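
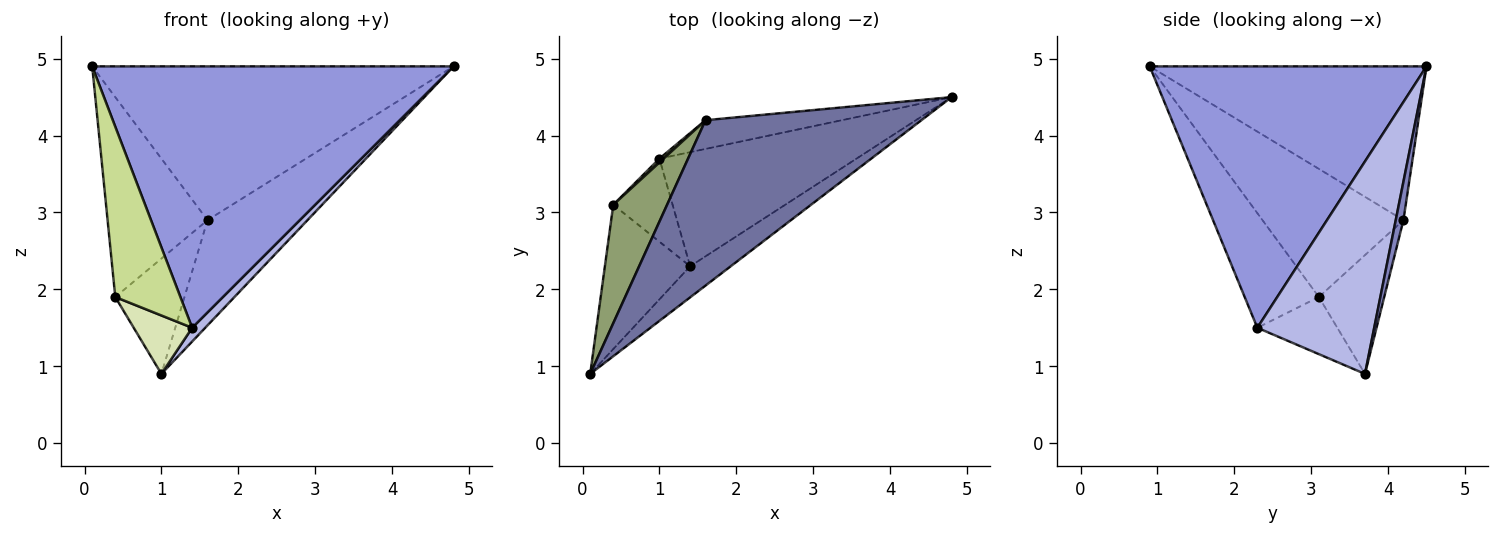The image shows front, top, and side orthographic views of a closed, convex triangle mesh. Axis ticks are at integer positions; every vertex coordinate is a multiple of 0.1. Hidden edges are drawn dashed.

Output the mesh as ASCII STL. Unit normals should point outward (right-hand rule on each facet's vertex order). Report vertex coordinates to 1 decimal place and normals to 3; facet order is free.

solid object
 facet normal -0.462 0.604 0.649
  outer loop
   vertex 1.6 4.2 2.9
   vertex 0.1 0.9 4.9
   vertex 4.8 4.5 4.9
  endloop
 endfacet
 facet normal 0.074 0.962 -0.263
  outer loop
   vertex 1.6 4.2 2.9
   vertex 4.8 4.5 4.9
   vertex 1.0 3.7 0.9
  endloop
 endfacet
 facet normal 0.605 -0.790 -0.094
  outer loop
   vertex 1.4 2.3 1.5
   vertex 4.8 4.5 4.9
   vertex 0.1 0.9 4.9
  endloop
 endfacet
 facet normal 0.731 -0.082 -0.678
  outer loop
   vertex 1.4 2.3 1.5
   vertex 1.0 3.7 0.9
   vertex 4.8 4.5 4.9
  endloop
 endfacet
 facet normal -0.772 0.547 0.324
  outer loop
   vertex 0.4 3.1 1.9
   vertex 0.1 0.9 4.9
   vertex 1.6 4.2 2.9
  endloop
 endfacet
 facet normal -0.686 0.727 0.024
  outer loop
   vertex 0.4 3.1 1.9
   vertex 1.6 4.2 2.9
   vertex 1.0 3.7 0.9
  endloop
 endfacet
 facet normal -0.656 -0.576 -0.488
  outer loop
   vertex 0.4 3.1 1.9
   vertex 1.4 2.3 1.5
   vertex 0.1 0.9 4.9
  endloop
 endfacet
 facet normal -0.619 -0.452 -0.642
  outer loop
   vertex 0.4 3.1 1.9
   vertex 1.0 3.7 0.9
   vertex 1.4 2.3 1.5
  endloop
 endfacet
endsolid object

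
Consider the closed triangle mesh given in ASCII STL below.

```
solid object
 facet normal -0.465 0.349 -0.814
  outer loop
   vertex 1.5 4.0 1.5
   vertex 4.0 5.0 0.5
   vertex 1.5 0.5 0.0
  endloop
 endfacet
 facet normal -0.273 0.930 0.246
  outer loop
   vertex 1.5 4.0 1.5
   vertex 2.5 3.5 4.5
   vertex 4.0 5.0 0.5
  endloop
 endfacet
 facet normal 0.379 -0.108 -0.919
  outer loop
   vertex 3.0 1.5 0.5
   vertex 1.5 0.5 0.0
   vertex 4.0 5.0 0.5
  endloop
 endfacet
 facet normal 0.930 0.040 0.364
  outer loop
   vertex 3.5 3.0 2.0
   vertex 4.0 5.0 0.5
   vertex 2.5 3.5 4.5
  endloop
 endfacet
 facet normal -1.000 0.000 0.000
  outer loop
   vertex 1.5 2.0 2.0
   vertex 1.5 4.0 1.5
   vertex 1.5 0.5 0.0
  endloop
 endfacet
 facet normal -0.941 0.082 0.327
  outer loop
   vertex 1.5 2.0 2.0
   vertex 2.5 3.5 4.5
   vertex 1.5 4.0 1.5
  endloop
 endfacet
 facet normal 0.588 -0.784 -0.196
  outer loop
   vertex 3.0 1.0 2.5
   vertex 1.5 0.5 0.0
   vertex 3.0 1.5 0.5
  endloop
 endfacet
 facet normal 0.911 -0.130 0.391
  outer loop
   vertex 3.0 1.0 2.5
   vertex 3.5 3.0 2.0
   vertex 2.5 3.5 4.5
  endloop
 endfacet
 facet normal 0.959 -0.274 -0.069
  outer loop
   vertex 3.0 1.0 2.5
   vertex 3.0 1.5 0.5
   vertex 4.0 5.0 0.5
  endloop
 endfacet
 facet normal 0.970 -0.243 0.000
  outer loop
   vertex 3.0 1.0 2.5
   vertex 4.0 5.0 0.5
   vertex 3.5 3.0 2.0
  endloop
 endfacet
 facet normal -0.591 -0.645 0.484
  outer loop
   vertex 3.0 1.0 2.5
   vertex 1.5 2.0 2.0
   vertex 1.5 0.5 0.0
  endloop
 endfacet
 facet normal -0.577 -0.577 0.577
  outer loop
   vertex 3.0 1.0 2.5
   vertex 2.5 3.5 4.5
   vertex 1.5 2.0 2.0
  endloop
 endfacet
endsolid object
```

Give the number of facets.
12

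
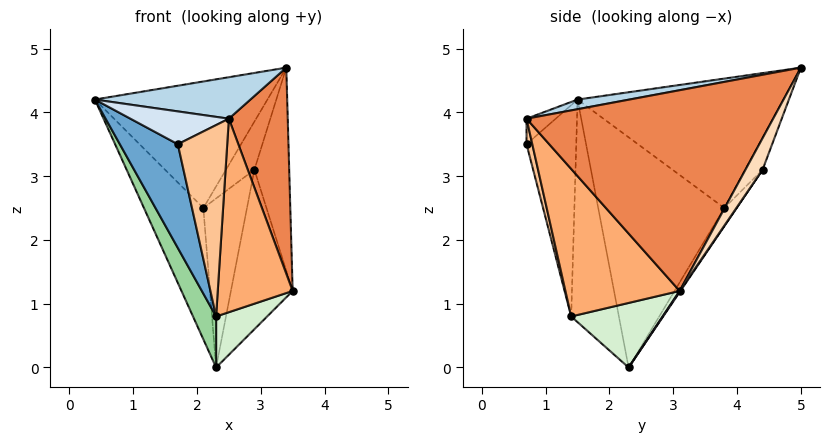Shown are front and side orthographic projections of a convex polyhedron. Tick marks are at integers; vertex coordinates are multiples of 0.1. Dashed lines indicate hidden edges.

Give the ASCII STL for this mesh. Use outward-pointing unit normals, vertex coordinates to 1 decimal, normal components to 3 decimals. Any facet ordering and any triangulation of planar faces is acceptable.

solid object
 facet normal -0.616 -0.718 -0.323
  outer loop
   vertex 2.3 1.4 0.8
   vertex 1.7 0.7 3.5
   vertex 0.4 1.5 4.2
  endloop
 endfacet
 facet normal -0.762 0.639 0.102
  outer loop
   vertex 2.1 3.8 2.5
   vertex 0.4 1.5 4.2
   vertex 3.4 5.0 4.7
  endloop
 endfacet
 facet normal 0.065 -0.196 0.978
  outer loop
   vertex 2.5 0.7 3.9
   vertex 3.4 5.0 4.7
   vertex 0.4 1.5 4.2
  endloop
 endfacet
 facet normal -0.247 -0.834 0.494
  outer loop
   vertex 2.5 0.7 3.9
   vertex 0.4 1.5 4.2
   vertex 1.7 0.7 3.5
  endloop
 endfacet
 facet normal 0.961 -0.230 0.152
  outer loop
   vertex 2.5 0.7 3.9
   vertex 3.5 3.1 1.2
   vertex 3.4 5.0 4.7
  endloop
 endfacet
 facet normal 0.823 -0.540 -0.175
  outer loop
   vertex 2.5 0.7 3.9
   vertex 2.3 1.4 0.8
   vertex 3.5 3.1 1.2
  endloop
 endfacet
 facet normal 0.113 -0.968 -0.226
  outer loop
   vertex 2.5 0.7 3.9
   vertex 1.7 0.7 3.5
   vertex 2.3 1.4 0.8
  endloop
 endfacet
 facet normal 0.399 0.811 -0.429
  outer loop
   vertex 2.9 4.4 3.1
   vertex 3.4 5.0 4.7
   vertex 3.5 3.1 1.2
  endloop
 endfacet
 facet normal -0.516 0.843 -0.155
  outer loop
   vertex 2.9 4.4 3.1
   vertex 2.1 3.8 2.5
   vertex 3.4 5.0 4.7
  endloop
 endfacet
 facet normal -0.808 -0.391 -0.440
  outer loop
   vertex 2.3 2.3 0.0
   vertex 2.3 1.4 0.8
   vertex 0.4 1.5 4.2
  endloop
 endfacet
 facet normal -0.860 0.405 -0.312
  outer loop
   vertex 2.3 2.3 0.0
   vertex 0.4 1.5 4.2
   vertex 2.1 3.8 2.5
  endloop
 endfacet
 facet normal 0.766 -0.427 -0.481
  outer loop
   vertex 2.3 2.3 0.0
   vertex 3.5 3.1 1.2
   vertex 2.3 1.4 0.8
  endloop
 endfacet
 facet normal 0.011 0.827 -0.562
  outer loop
   vertex 2.3 2.3 0.0
   vertex 2.9 4.4 3.1
   vertex 3.5 3.1 1.2
  endloop
 endfacet
 facet normal -0.234 0.825 -0.514
  outer loop
   vertex 2.3 2.3 0.0
   vertex 2.1 3.8 2.5
   vertex 2.9 4.4 3.1
  endloop
 endfacet
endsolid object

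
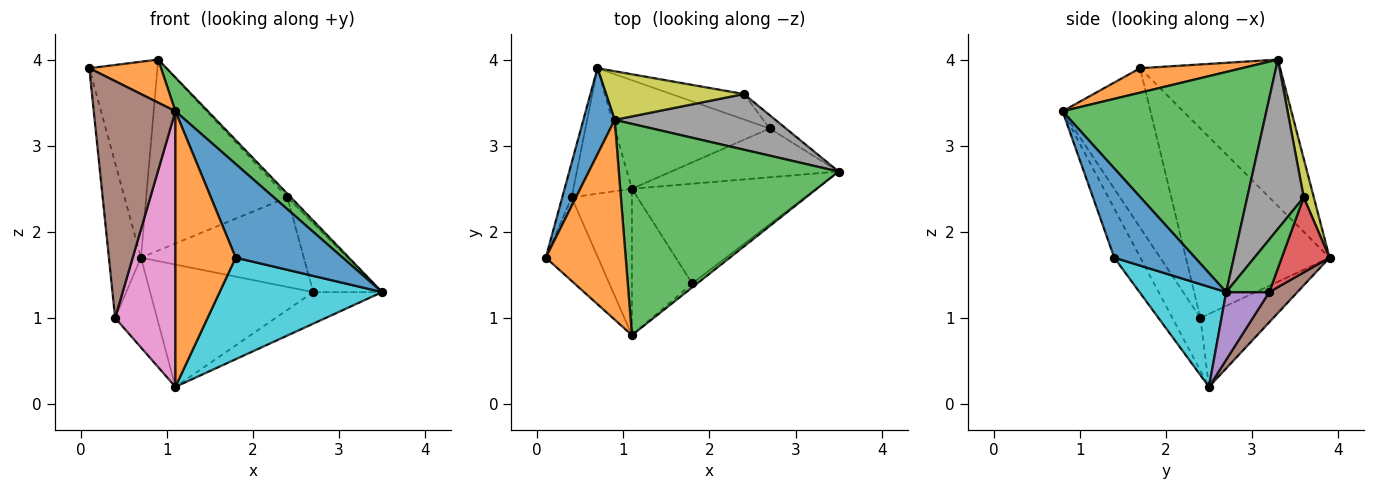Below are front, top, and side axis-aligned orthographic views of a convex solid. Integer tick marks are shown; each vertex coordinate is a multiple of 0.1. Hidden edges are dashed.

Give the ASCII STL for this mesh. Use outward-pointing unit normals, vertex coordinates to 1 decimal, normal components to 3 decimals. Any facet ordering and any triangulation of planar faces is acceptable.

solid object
 facet normal -0.883 0.430 0.189
  outer loop
   vertex 0.9 3.3 4.0
   vertex 0.7 3.9 1.7
   vertex 0.1 1.7 3.9
  endloop
 endfacet
 facet normal 0.287 -0.202 0.937
  outer loop
   vertex 1.1 0.8 3.4
   vertex 0.9 3.3 4.0
   vertex 0.1 1.7 3.9
  endloop
 endfacet
 facet normal 0.703 -0.112 0.702
  outer loop
   vertex 1.1 0.8 3.4
   vertex 3.5 2.7 1.3
   vertex 0.9 3.3 4.0
  endloop
 endfacet
 facet normal -0.975 0.218 -0.048
  outer loop
   vertex 0.4 2.4 1.0
   vertex 0.1 1.7 3.9
   vertex 0.7 3.9 1.7
  endloop
 endfacet
 facet normal -0.711 0.409 -0.571
  outer loop
   vertex 0.4 2.4 1.0
   vertex 0.7 3.9 1.7
   vertex 1.1 2.5 0.2
  endloop
 endfacet
 facet normal -0.712 -0.662 -0.233
  outer loop
   vertex 0.4 2.4 1.0
   vertex 1.1 0.8 3.4
   vertex 0.1 1.7 3.9
  endloop
 endfacet
 facet normal -0.379 -0.817 -0.434
  outer loop
   vertex 0.4 2.4 1.0
   vertex 1.1 2.5 0.2
   vertex 1.1 0.8 3.4
  endloop
 endfacet
 facet normal 0.725 0.045 0.688
  outer loop
   vertex 2.4 3.6 2.4
   vertex 0.9 3.3 4.0
   vertex 3.5 2.7 1.3
  endloop
 endfacet
 facet normal 0.069 0.967 0.246
  outer loop
   vertex 2.4 3.6 2.4
   vertex 0.7 3.9 1.7
   vertex 0.9 3.3 4.0
  endloop
 endfacet
 facet normal 0.356 -0.667 -0.655
  outer loop
   vertex 1.8 1.4 1.7
   vertex 1.1 2.5 0.2
   vertex 3.5 2.7 1.3
  endloop
 endfacet
 facet normal 0.602 -0.798 -0.034
  outer loop
   vertex 1.8 1.4 1.7
   vertex 3.5 2.7 1.3
   vertex 1.1 0.8 3.4
  endloop
 endfacet
 facet normal -0.357 -0.825 -0.438
  outer loop
   vertex 1.8 1.4 1.7
   vertex 1.1 0.8 3.4
   vertex 1.1 2.5 0.2
  endloop
 endfacet
 facet normal 0.523 0.837 -0.162
  outer loop
   vertex 2.7 3.2 1.3
   vertex 2.4 3.6 2.4
   vertex 3.5 2.7 1.3
  endloop
 endfacet
 facet normal 0.272 0.926 -0.263
  outer loop
   vertex 2.7 3.2 1.3
   vertex 0.7 3.9 1.7
   vertex 2.4 3.6 2.4
  endloop
 endfacet
 facet normal 0.322 0.514 -0.795
  outer loop
   vertex 2.7 3.2 1.3
   vertex 3.5 2.7 1.3
   vertex 1.1 2.5 0.2
  endloop
 endfacet
 facet normal 0.128 0.742 -0.658
  outer loop
   vertex 2.7 3.2 1.3
   vertex 1.1 2.5 0.2
   vertex 0.7 3.9 1.7
  endloop
 endfacet
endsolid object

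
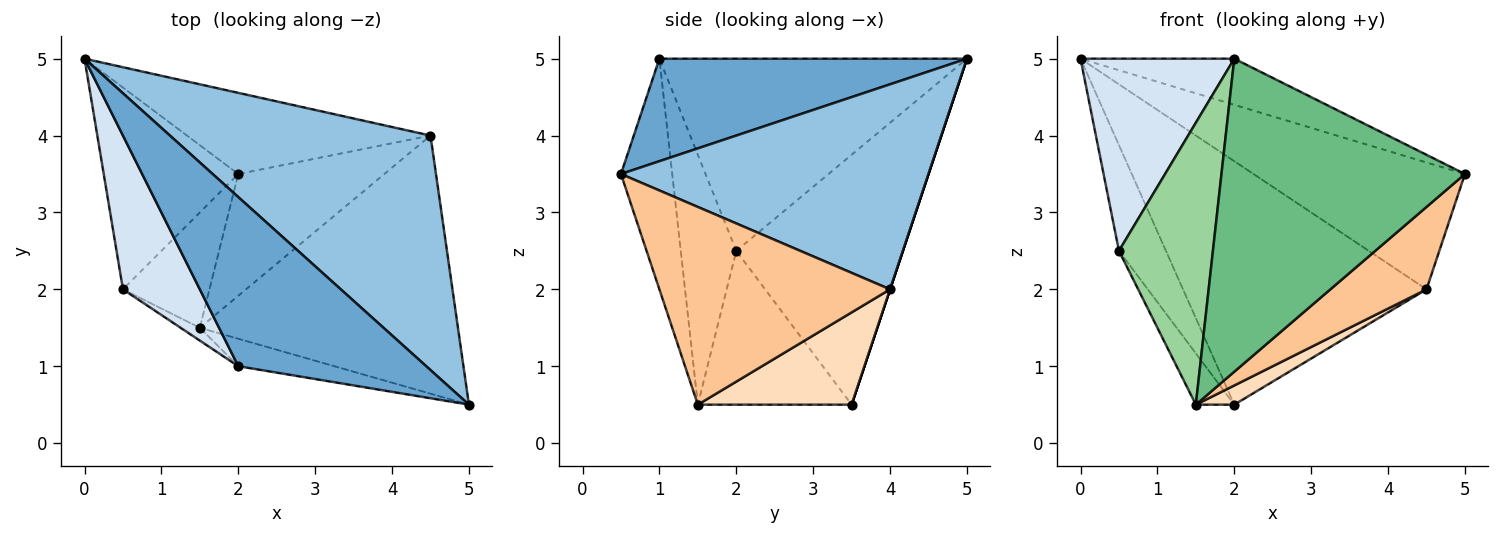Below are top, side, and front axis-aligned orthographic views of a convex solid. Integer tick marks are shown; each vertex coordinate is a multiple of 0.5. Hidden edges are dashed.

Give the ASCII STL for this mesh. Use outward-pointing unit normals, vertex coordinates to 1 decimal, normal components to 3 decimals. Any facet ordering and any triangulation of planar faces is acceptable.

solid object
 facet normal 0.466 0.233 0.854
  outer loop
   vertex 2.0 1.0 5.0
   vertex 5.0 0.5 3.5
   vertex 0.0 5.0 5.0
  endloop
 endfacet
 facet normal 0.569 0.391 0.723
  outer loop
   vertex 4.5 4.0 2.0
   vertex 0.0 5.0 5.0
   vertex 5.0 0.5 3.5
  endloop
 endfacet
 facet normal 0.000 0.949 -0.316
  outer loop
   vertex 4.5 4.0 2.0
   vertex 2.0 3.5 0.5
   vertex 0.0 5.0 5.0
  endloop
 endfacet
 facet normal -0.842 -0.421 0.337
  outer loop
   vertex 0.5 2.0 2.5
   vertex 2.0 1.0 5.0
   vertex 0.0 5.0 5.0
  endloop
 endfacet
 facet normal -0.855 0.241 -0.460
  outer loop
   vertex 0.5 2.0 2.5
   vertex 0.0 5.0 5.0
   vertex 2.0 3.5 0.5
  endloop
 endfacet
 facet normal -0.852 0.213 -0.479
  outer loop
   vertex 1.5 1.5 0.5
   vertex 0.5 2.0 2.5
   vertex 2.0 3.5 0.5
  endloop
 endfacet
 facet normal 0.589 -0.246 -0.770
  outer loop
   vertex 1.5 1.5 0.5
   vertex 4.5 4.0 2.0
   vertex 5.0 0.5 3.5
  endloop
 endfacet
 facet normal 0.529 -0.132 -0.838
  outer loop
   vertex 1.5 1.5 0.5
   vertex 2.0 3.5 0.5
   vertex 4.5 4.0 2.0
  endloop
 endfacet
 facet normal -0.205 -0.975 -0.086
  outer loop
   vertex 1.5 1.5 0.5
   vertex 5.0 0.5 3.5
   vertex 2.0 1.0 5.0
  endloop
 endfacet
 facet normal -0.508 -0.860 -0.039
  outer loop
   vertex 1.5 1.5 0.5
   vertex 2.0 1.0 5.0
   vertex 0.5 2.0 2.5
  endloop
 endfacet
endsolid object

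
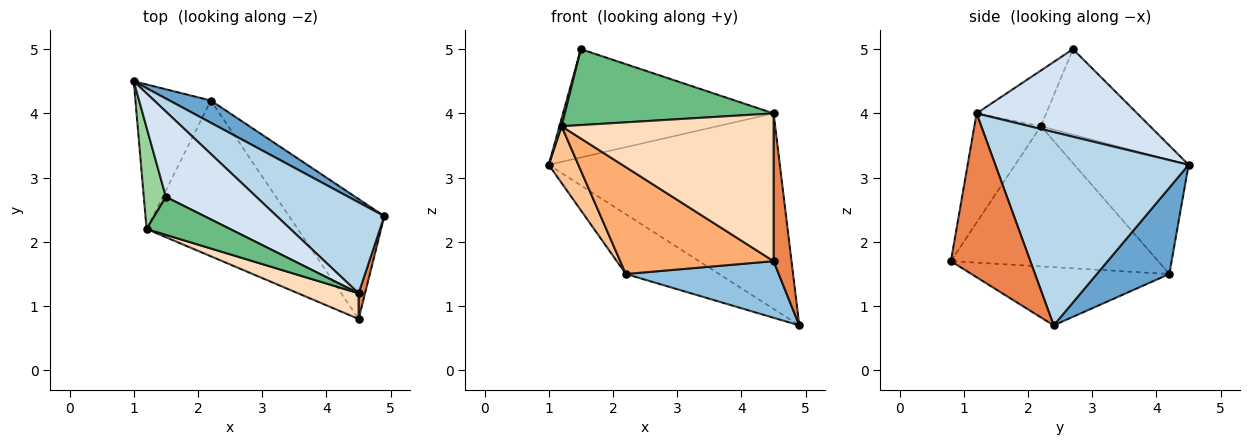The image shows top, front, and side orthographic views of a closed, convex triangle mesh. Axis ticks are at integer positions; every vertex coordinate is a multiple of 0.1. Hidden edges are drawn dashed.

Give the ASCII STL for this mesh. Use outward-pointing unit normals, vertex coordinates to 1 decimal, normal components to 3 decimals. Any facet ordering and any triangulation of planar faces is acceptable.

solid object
 facet normal 0.589 0.758 0.282
  outer loop
   vertex 2.2 4.2 1.5
   vertex 1.0 4.5 3.2
   vertex 4.9 2.4 0.7
  endloop
 endfacet
 facet normal -0.484 -0.374 -0.791
  outer loop
   vertex 2.2 4.2 1.5
   vertex 4.9 2.4 0.7
   vertex 4.5 0.8 1.7
  endloop
 endfacet
 facet normal 0.604 0.722 0.336
  outer loop
   vertex 4.5 1.2 4.0
   vertex 4.9 2.4 0.7
   vertex 1.0 4.5 3.2
  endloop
 endfacet
 facet normal 0.514 0.674 0.531
  outer loop
   vertex 4.5 1.2 4.0
   vertex 1.0 4.5 3.2
   vertex 1.5 2.7 5.0
  endloop
 endfacet
 facet normal 0.975 -0.220 0.038
  outer loop
   vertex 4.5 1.2 4.0
   vertex 4.5 0.8 1.7
   vertex 4.9 2.4 0.7
  endloop
 endfacet
 facet normal -0.607 -0.449 -0.655
  outer loop
   vertex 1.2 2.2 3.8
   vertex 2.2 4.2 1.5
   vertex 4.5 0.8 1.7
  endloop
 endfacet
 facet normal -0.816 -0.211 -0.538
  outer loop
   vertex 1.2 2.2 3.8
   vertex 1.0 4.5 3.2
   vertex 2.2 4.2 1.5
  endloop
 endfacet
 facet normal -0.295 -0.941 0.164
  outer loop
   vertex 1.2 2.2 3.8
   vertex 4.5 0.8 1.7
   vertex 4.5 1.2 4.0
  endloop
 endfacet
 facet normal -0.286 -0.857 0.429
  outer loop
   vertex 1.2 2.2 3.8
   vertex 4.5 1.2 4.0
   vertex 1.5 2.7 5.0
  endloop
 endfacet
 facet normal -0.968 -0.019 0.250
  outer loop
   vertex 1.2 2.2 3.8
   vertex 1.5 2.7 5.0
   vertex 1.0 4.5 3.2
  endloop
 endfacet
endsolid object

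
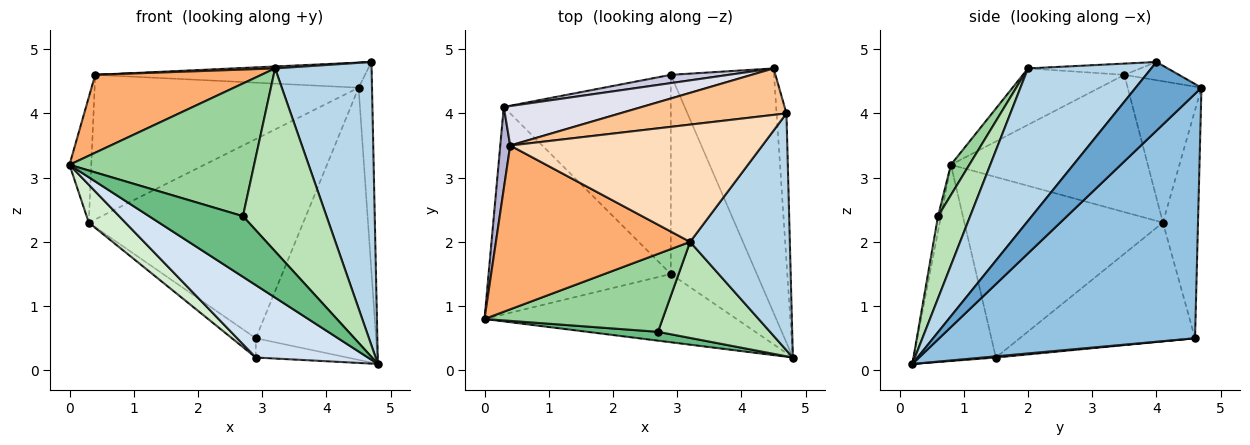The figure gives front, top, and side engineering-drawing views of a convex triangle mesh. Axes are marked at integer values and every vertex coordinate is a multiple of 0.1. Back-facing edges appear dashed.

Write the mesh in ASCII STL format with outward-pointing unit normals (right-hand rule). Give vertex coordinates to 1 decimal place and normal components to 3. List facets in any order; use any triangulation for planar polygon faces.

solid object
 facet normal 0.970 0.198 -0.139
  outer loop
   vertex 4.7 4.0 4.8
   vertex 4.8 0.2 0.1
   vertex 4.5 4.7 4.4
  endloop
 endfacet
 facet normal 0.845 0.397 -0.357
  outer loop
   vertex 2.9 4.6 0.5
   vertex 4.5 4.7 4.4
   vertex 4.8 0.2 0.1
  endloop
 endfacet
 facet normal 0.700 -0.548 0.458
  outer loop
   vertex 3.2 2.0 4.7
   vertex 4.8 0.2 0.1
   vertex 4.7 4.0 4.8
  endloop
 endfacet
 facet normal -0.471 -0.642 -0.605
  outer loop
   vertex 2.9 1.5 0.2
   vertex 4.8 0.2 0.1
   vertex 0.0 0.8 3.2
  endloop
 endfacet
 facet normal 0.014 0.096 -0.995
  outer loop
   vertex 2.9 1.5 0.2
   vertex 2.9 4.6 0.5
   vertex 4.8 0.2 0.1
  endloop
 endfacet
 facet normal -0.254 -0.415 0.874
  outer loop
   vertex 0.4 3.5 4.6
   vertex 0.0 0.8 3.2
   vertex 3.2 2.0 4.7
  endloop
 endfacet
 facet normal -0.096 0.473 0.876
  outer loop
   vertex 0.4 3.5 4.6
   vertex 4.7 4.0 4.8
   vertex 4.5 4.7 4.4
  endloop
 endfacet
 facet normal -0.045 -0.017 0.999
  outer loop
   vertex 0.4 3.5 4.6
   vertex 3.2 2.0 4.7
   vertex 4.7 4.0 4.8
  endloop
 endfacet
 facet normal -0.031 -0.989 0.144
  outer loop
   vertex 2.7 0.6 2.4
   vertex 0.0 0.8 3.2
   vertex 4.8 0.2 0.1
  endloop
 endfacet
 facet normal 0.086 -0.859 0.504
  outer loop
   vertex 2.7 0.6 2.4
   vertex 3.2 2.0 4.7
   vertex 0.0 0.8 3.2
  endloop
 endfacet
 facet normal 0.322 -0.838 0.440
  outer loop
   vertex 2.7 0.6 2.4
   vertex 4.8 0.2 0.1
   vertex 3.2 2.0 4.7
  endloop
 endfacet
 facet normal -0.698 -0.129 -0.705
  outer loop
   vertex 0.3 4.1 2.3
   vertex 2.9 1.5 0.2
   vertex 0.0 0.8 3.2
  endloop
 endfacet
 facet normal -0.578 0.079 -0.813
  outer loop
   vertex 0.3 4.1 2.3
   vertex 2.9 4.6 0.5
   vertex 2.9 1.5 0.2
  endloop
 endfacet
 facet normal -0.991 0.110 0.072
  outer loop
   vertex 0.3 4.1 2.3
   vertex 0.0 0.8 3.2
   vertex 0.4 3.5 4.6
  endloop
 endfacet
 facet normal -0.161 0.986 0.041
  outer loop
   vertex 0.3 4.1 2.3
   vertex 4.5 4.7 4.4
   vertex 2.9 4.6 0.5
  endloop
 endfacet
 facet normal -0.260 0.931 0.254
  outer loop
   vertex 0.3 4.1 2.3
   vertex 0.4 3.5 4.6
   vertex 4.5 4.7 4.4
  endloop
 endfacet
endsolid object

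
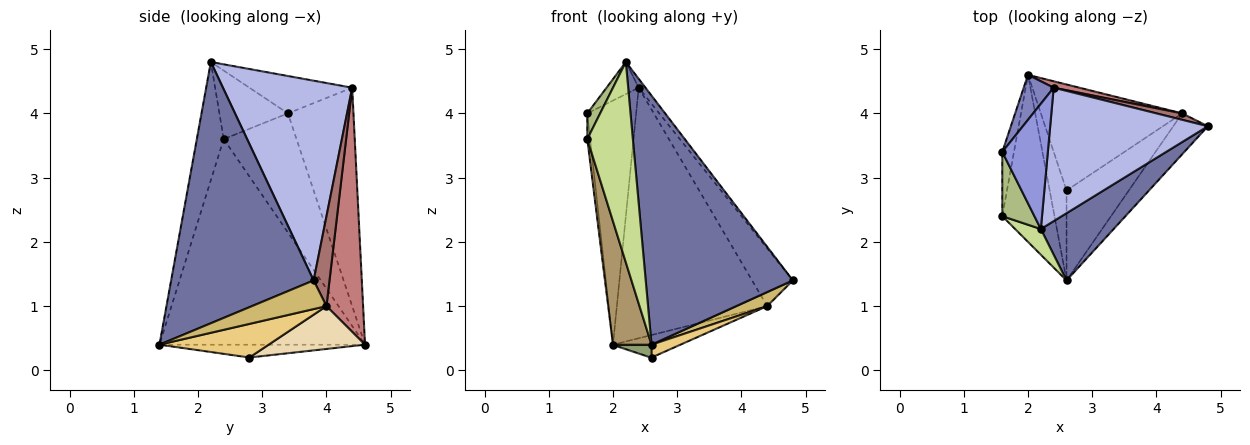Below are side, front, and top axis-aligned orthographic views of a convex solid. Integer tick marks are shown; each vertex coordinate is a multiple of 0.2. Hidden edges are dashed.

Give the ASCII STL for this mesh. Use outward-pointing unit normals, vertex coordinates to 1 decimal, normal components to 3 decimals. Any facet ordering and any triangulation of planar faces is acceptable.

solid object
 facet normal 0.683 -0.705 0.190
  outer loop
   vertex 2.2 2.2 4.8
   vertex 2.6 1.4 0.4
   vertex 4.8 3.8 1.4
  endloop
 endfacet
 facet normal -0.797 0.594 0.109
  outer loop
   vertex 2.4 4.4 4.4
   vertex 2.0 4.6 0.4
   vertex 1.6 3.4 4.0
  endloop
 endfacet
 facet normal -0.622 0.194 0.758
  outer loop
   vertex 2.4 4.4 4.4
   vertex 1.6 3.4 4.0
   vertex 2.2 2.2 4.8
  endloop
 endfacet
 facet normal 0.784 0.041 0.619
  outer loop
   vertex 2.4 4.4 4.4
   vertex 2.2 2.2 4.8
   vertex 4.8 3.8 1.4
  endloop
 endfacet
 facet normal -0.602 -0.113 -0.790
  outer loop
   vertex 2.6 2.8 0.2
   vertex 2.6 1.4 0.4
   vertex 2.0 4.6 0.4
  endloop
 endfacet
 facet normal -0.893 -0.167 0.418
  outer loop
   vertex 1.6 2.4 3.6
   vertex 2.2 2.2 4.8
   vertex 1.6 3.4 4.0
  endloop
 endfacet
 facet normal -0.505 -0.856 0.110
  outer loop
   vertex 1.6 2.4 3.6
   vertex 2.6 1.4 0.4
   vertex 2.2 2.2 4.8
  endloop
 endfacet
 facet normal -0.994 0.039 -0.097
  outer loop
   vertex 1.6 2.4 3.6
   vertex 1.6 3.4 4.0
   vertex 2.0 4.6 0.4
  endloop
 endfacet
 facet normal -0.954 -0.179 -0.242
  outer loop
   vertex 1.6 2.4 3.6
   vertex 2.0 4.6 0.4
   vertex 2.6 1.4 0.4
  endloop
 endfacet
 facet normal 0.617 -0.255 -0.745
  outer loop
   vertex 4.4 4.0 1.0
   vertex 4.8 3.8 1.4
   vertex 2.6 1.4 0.4
  endloop
 endfacet
 facet normal 0.471 -0.125 -0.873
  outer loop
   vertex 4.4 4.0 1.0
   vertex 2.6 1.4 0.4
   vertex 2.6 2.8 0.2
  endloop
 endfacet
 facet normal 0.284 0.199 -0.938
  outer loop
   vertex 4.4 4.0 1.0
   vertex 2.6 2.8 0.2
   vertex 2.0 4.6 0.4
  endloop
 endfacet
 facet normal 0.361 0.927 0.103
  outer loop
   vertex 4.4 4.0 1.0
   vertex 2.4 4.4 4.4
   vertex 4.8 3.8 1.4
  endloop
 endfacet
 facet normal 0.237 0.971 0.025
  outer loop
   vertex 4.4 4.0 1.0
   vertex 2.0 4.6 0.4
   vertex 2.4 4.4 4.4
  endloop
 endfacet
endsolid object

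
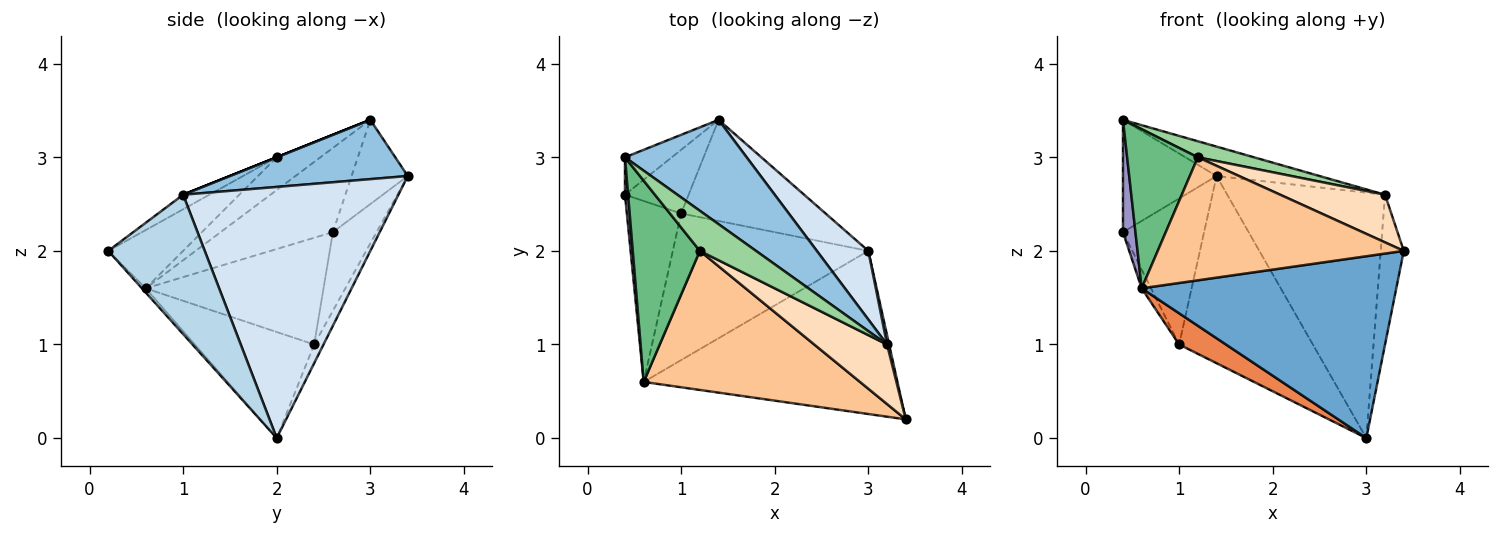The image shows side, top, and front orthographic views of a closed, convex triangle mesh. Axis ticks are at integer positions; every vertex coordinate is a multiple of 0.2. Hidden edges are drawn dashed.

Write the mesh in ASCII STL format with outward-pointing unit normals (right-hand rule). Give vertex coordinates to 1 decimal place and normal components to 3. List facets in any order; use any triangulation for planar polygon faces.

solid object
 facet normal -0.011 -0.744 -0.668
  outer loop
   vertex 0.6 0.6 1.6
   vertex 3.0 2.0 0.0
   vertex 3.4 0.2 2.0
  endloop
 endfacet
 facet normal 0.425 0.246 0.871
  outer loop
   vertex 3.2 1.0 2.6
   vertex 1.4 3.4 2.8
   vertex 0.4 3.0 3.4
  endloop
 endfacet
 facet normal 0.973 0.232 0.015
  outer loop
   vertex 3.2 1.0 2.6
   vertex 3.4 0.2 2.0
   vertex 3.0 2.0 0.0
  endloop
 endfacet
 facet normal 0.796 0.583 0.163
  outer loop
   vertex 3.2 1.0 2.6
   vertex 3.0 2.0 0.0
   vertex 1.4 3.4 2.8
  endloop
 endfacet
 facet normal -0.469 -0.184 -0.864
  outer loop
   vertex 1.0 2.4 1.0
   vertex 3.0 2.0 0.0
   vertex 0.6 0.6 1.6
  endloop
 endfacet
 facet normal -0.061 0.878 -0.474
  outer loop
   vertex 1.0 2.4 1.0
   vertex 1.4 3.4 2.8
   vertex 3.0 2.0 0.0
  endloop
 endfacet
 facet normal -0.198 -0.649 0.734
  outer loop
   vertex 1.2 2.0 3.0
   vertex 0.6 0.6 1.6
   vertex 3.4 0.2 2.0
  endloop
 endfacet
 facet normal -0.154 -0.617 0.772
  outer loop
   vertex 1.2 2.0 3.0
   vertex 3.4 0.2 2.0
   vertex 3.2 1.0 2.6
  endloop
 endfacet
 facet normal -0.358 -0.579 0.733
  outer loop
   vertex 1.2 2.0 3.0
   vertex 0.4 3.0 3.4
   vertex 0.6 0.6 1.6
  endloop
 endfacet
 facet normal 0.000 -0.371 0.928
  outer loop
   vertex 1.2 2.0 3.0
   vertex 3.2 1.0 2.6
   vertex 0.4 3.0 3.4
  endloop
 endfacet
 facet normal -0.495 0.824 -0.275
  outer loop
   vertex 0.4 2.6 2.2
   vertex 0.4 3.0 3.4
   vertex 1.4 3.4 2.8
  endloop
 endfacet
 facet normal -0.443 0.822 -0.358
  outer loop
   vertex 0.4 2.6 2.2
   vertex 1.4 3.4 2.8
   vertex 1.0 2.4 1.0
  endloop
 endfacet
 facet normal -0.993 -0.110 0.037
  outer loop
   vertex 0.4 2.6 2.2
   vertex 0.6 0.6 1.6
   vertex 0.4 3.0 3.4
  endloop
 endfacet
 facet normal -0.890 0.047 -0.453
  outer loop
   vertex 0.4 2.6 2.2
   vertex 1.0 2.4 1.0
   vertex 0.6 0.6 1.6
  endloop
 endfacet
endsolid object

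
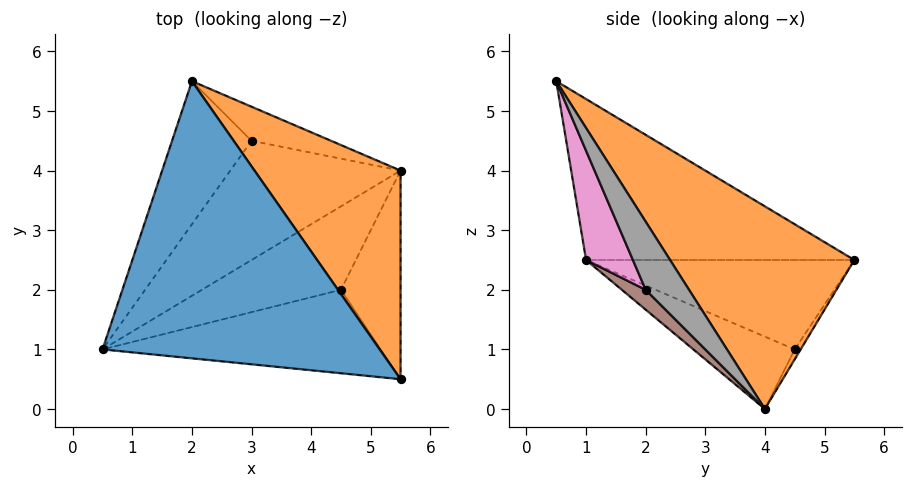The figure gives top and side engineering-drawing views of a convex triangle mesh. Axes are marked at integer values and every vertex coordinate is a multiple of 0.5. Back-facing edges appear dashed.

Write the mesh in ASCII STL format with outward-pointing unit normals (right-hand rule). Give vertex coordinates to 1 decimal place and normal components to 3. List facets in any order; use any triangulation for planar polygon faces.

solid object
 facet normal -0.495 0.165 0.853
  outer loop
   vertex 5.5 0.5 5.5
   vertex 2.0 5.5 2.5
   vertex 0.5 1.0 2.5
  endloop
 endfacet
 facet normal 0.597 0.677 0.431
  outer loop
   vertex 5.5 0.5 5.5
   vertex 5.5 4.0 0.0
   vertex 2.0 5.5 2.5
  endloop
 endfacet
 facet normal -0.389 -0.114 -0.914
  outer loop
   vertex 3.0 4.5 1.0
   vertex 5.5 4.0 0.0
   vertex 0.5 1.0 2.5
  endloop
 endfacet
 facet normal -0.725 0.242 -0.645
  outer loop
   vertex 3.0 4.5 1.0
   vertex 0.5 1.0 2.5
   vertex 2.0 5.5 2.5
  endloop
 endfacet
 facet normal -0.073 0.807 -0.587
  outer loop
   vertex 3.0 4.5 1.0
   vertex 2.0 5.5 2.5
   vertex 5.5 4.0 0.0
  endloop
 endfacet
 facet normal 0.097 -0.728 -0.679
  outer loop
   vertex 4.5 2.0 2.0
   vertex 0.5 1.0 2.5
   vertex 5.5 4.0 0.0
  endloop
 endfacet
 facet normal 0.168 -0.888 -0.429
  outer loop
   vertex 4.5 2.0 2.0
   vertex 5.5 0.5 5.5
   vertex 0.5 1.0 2.5
  endloop
 endfacet
 facet normal 0.523 -0.719 -0.458
  outer loop
   vertex 4.5 2.0 2.0
   vertex 5.5 4.0 0.0
   vertex 5.5 0.5 5.5
  endloop
 endfacet
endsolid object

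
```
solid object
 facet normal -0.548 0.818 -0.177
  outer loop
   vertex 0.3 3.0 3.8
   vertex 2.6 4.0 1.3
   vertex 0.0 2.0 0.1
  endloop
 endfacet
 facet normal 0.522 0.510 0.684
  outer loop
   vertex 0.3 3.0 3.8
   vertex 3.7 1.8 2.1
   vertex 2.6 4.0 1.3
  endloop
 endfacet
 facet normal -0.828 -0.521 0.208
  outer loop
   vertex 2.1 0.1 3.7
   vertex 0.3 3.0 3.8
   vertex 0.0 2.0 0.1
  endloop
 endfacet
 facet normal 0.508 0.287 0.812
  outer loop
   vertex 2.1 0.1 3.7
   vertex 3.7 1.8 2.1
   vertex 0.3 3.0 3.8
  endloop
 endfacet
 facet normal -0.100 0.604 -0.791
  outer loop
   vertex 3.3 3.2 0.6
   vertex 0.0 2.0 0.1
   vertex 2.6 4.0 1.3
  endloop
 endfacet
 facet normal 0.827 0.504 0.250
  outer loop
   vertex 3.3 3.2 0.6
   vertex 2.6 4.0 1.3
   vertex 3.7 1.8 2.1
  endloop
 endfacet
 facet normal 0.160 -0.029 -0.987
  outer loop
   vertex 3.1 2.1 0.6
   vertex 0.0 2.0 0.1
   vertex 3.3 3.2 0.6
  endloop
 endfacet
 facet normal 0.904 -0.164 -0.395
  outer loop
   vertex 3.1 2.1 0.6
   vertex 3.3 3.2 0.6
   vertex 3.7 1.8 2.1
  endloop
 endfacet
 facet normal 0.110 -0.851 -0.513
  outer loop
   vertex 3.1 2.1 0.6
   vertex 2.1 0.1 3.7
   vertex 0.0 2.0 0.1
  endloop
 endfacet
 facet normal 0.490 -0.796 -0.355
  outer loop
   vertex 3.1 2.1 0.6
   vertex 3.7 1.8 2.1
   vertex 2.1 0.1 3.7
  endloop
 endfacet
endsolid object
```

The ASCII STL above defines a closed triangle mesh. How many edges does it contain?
15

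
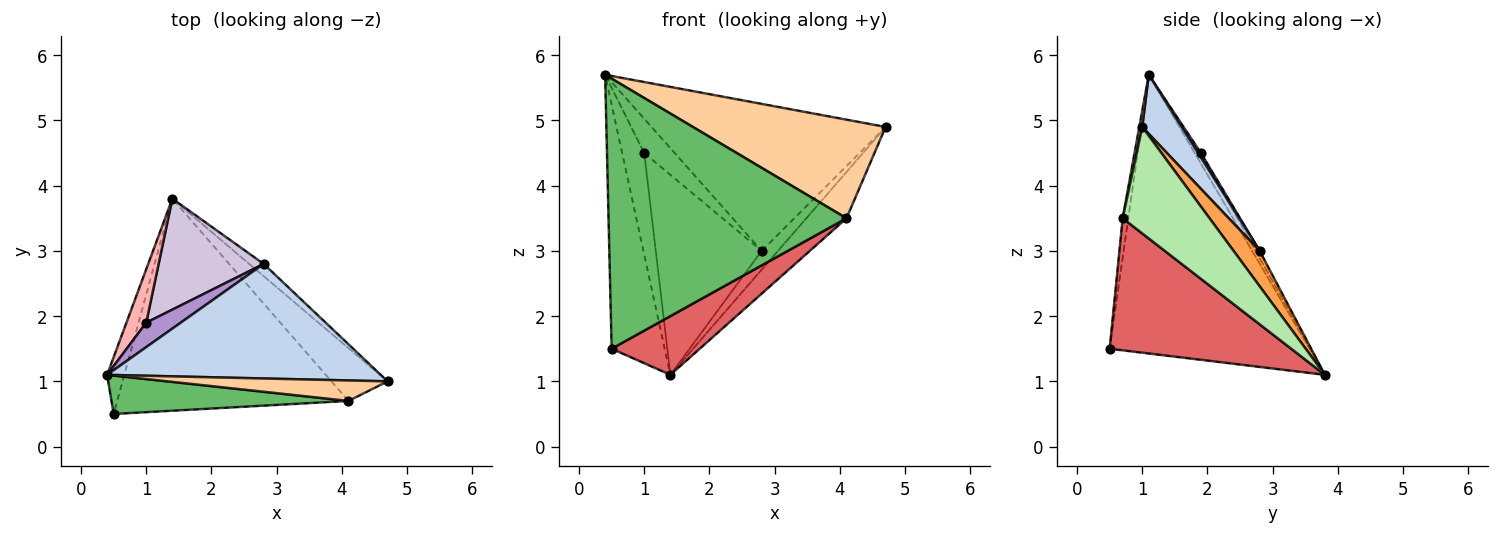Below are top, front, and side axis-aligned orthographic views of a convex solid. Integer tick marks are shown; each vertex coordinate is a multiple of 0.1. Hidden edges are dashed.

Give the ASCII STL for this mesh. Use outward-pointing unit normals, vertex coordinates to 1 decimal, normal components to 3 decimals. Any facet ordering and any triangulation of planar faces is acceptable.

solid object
 facet normal -0.965 0.256 -0.060
  outer loop
   vertex 0.5 0.5 1.5
   vertex 0.4 1.1 5.7
   vertex 1.4 3.8 1.1
  endloop
 endfacet
 facet normal 0.132 0.782 0.609
  outer loop
   vertex 2.8 2.8 3.0
   vertex 0.4 1.1 5.7
   vertex 4.7 1.0 4.9
  endloop
 endfacet
 facet normal 0.801 0.501 -0.327
  outer loop
   vertex 2.8 2.8 3.0
   vertex 4.7 1.0 4.9
   vertex 1.4 3.8 1.1
  endloop
 endfacet
 facet normal 0.015 -0.979 0.203
  outer loop
   vertex 4.1 0.7 3.5
   vertex 4.7 1.0 4.9
   vertex 0.4 1.1 5.7
  endloop
 endfacet
 facet normal -0.023 -0.990 0.141
  outer loop
   vertex 4.1 0.7 3.5
   vertex 0.4 1.1 5.7
   vertex 0.5 0.5 1.5
  endloop
 endfacet
 facet normal 0.819 0.379 -0.432
  outer loop
   vertex 4.1 0.7 3.5
   vertex 1.4 3.8 1.1
   vertex 4.7 1.0 4.9
  endloop
 endfacet
 facet normal 0.482 -0.234 -0.844
  outer loop
   vertex 4.1 0.7 3.5
   vertex 0.5 0.5 1.5
   vertex 1.4 3.8 1.1
  endloop
 endfacet
 facet normal -0.242 0.859 0.451
  outer loop
   vertex 1.0 1.9 4.5
   vertex 1.4 3.8 1.1
   vertex 0.4 1.1 5.7
  endloop
 endfacet
 facet normal 0.077 0.811 0.580
  outer loop
   vertex 1.0 1.9 4.5
   vertex 0.4 1.1 5.7
   vertex 2.8 2.8 3.0
  endloop
 endfacet
 facet normal -0.033 0.874 0.485
  outer loop
   vertex 1.0 1.9 4.5
   vertex 2.8 2.8 3.0
   vertex 1.4 3.8 1.1
  endloop
 endfacet
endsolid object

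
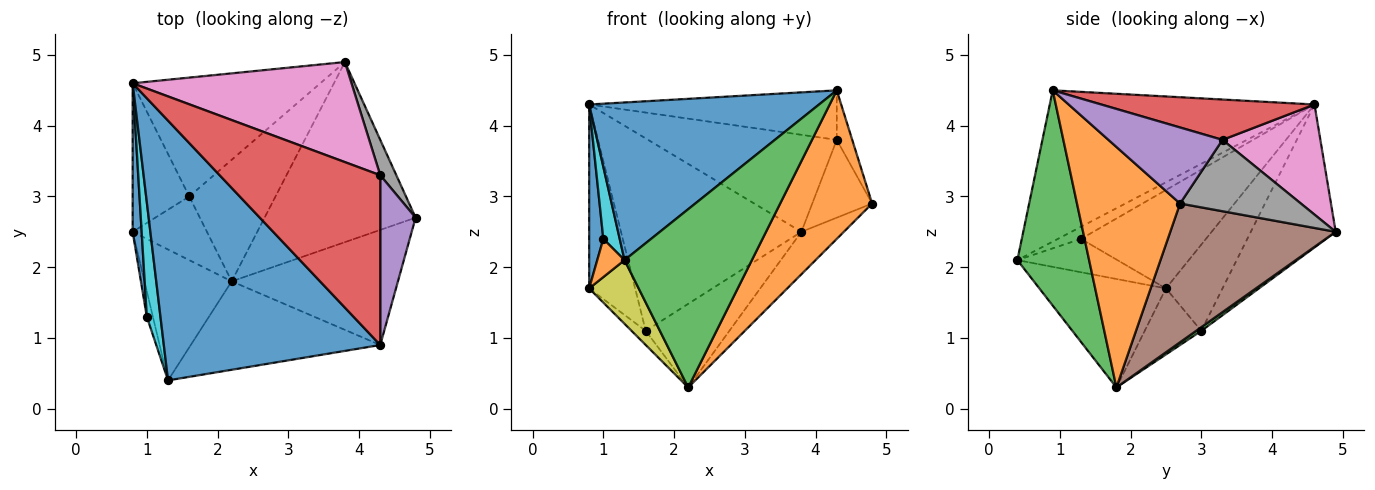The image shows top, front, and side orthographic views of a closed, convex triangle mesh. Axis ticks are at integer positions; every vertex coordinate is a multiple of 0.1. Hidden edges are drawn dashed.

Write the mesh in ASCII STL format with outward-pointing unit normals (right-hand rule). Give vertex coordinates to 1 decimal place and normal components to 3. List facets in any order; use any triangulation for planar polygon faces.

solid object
 facet normal -0.513 -0.445 0.734
  outer loop
   vertex 4.3 0.9 4.5
   vertex 0.8 4.6 4.3
   vertex 1.3 0.4 2.1
  endloop
 endfacet
 facet normal 0.663 -0.592 -0.458
  outer loop
   vertex 2.2 1.8 0.3
   vertex 4.8 2.7 2.9
   vertex 4.3 0.9 4.5
  endloop
 endfacet
 facet normal 0.451 -0.800 -0.397
  outer loop
   vertex 2.2 1.8 0.3
   vertex 4.3 0.9 4.5
   vertex 1.3 0.4 2.1
  endloop
 endfacet
 facet normal 0.234 0.272 0.933
  outer loop
   vertex 4.3 3.3 3.8
   vertex 0.8 4.6 4.3
   vertex 4.3 0.9 4.5
  endloop
 endfacet
 facet normal 0.900 0.122 0.419
  outer loop
   vertex 4.3 3.3 3.8
   vertex 4.3 0.9 4.5
   vertex 4.8 2.7 2.9
  endloop
 endfacet
 facet normal 0.666 0.171 -0.726
  outer loop
   vertex 3.8 4.9 2.5
   vertex 4.8 2.7 2.9
   vertex 2.2 1.8 0.3
  endloop
 endfacet
 facet normal 0.340 0.655 0.675
  outer loop
   vertex 3.8 4.9 2.5
   vertex 0.8 4.6 4.3
   vertex 4.3 3.3 3.8
  endloop
 endfacet
 facet normal 0.878 0.435 0.198
  outer loop
   vertex 3.8 4.9 2.5
   vertex 4.3 3.3 3.8
   vertex 4.8 2.7 2.9
  endloop
 endfacet
 facet normal -0.745 -0.292 -0.600
  outer loop
   vertex 0.8 2.5 1.7
   vertex 2.2 1.8 0.3
   vertex 1.3 0.4 2.1
  endloop
 endfacet
 facet normal -0.601 -0.426 0.676
  outer loop
   vertex 1.0 1.3 2.4
   vertex 1.3 0.4 2.1
   vertex 0.8 4.6 4.3
  endloop
 endfacet
 facet normal -0.990 -0.112 0.091
  outer loop
   vertex 1.0 1.3 2.4
   vertex 0.8 4.6 4.3
   vertex 0.8 2.5 1.7
  endloop
 endfacet
 facet normal -0.950 -0.259 -0.173
  outer loop
   vertex 1.0 1.3 2.4
   vertex 0.8 2.5 1.7
   vertex 1.3 0.4 2.1
  endloop
 endfacet
 facet normal 0.035 0.566 -0.823
  outer loop
   vertex 1.6 3.0 1.1
   vertex 3.8 4.9 2.5
   vertex 2.2 1.8 0.3
  endloop
 endfacet
 facet normal -0.655 0.164 -0.737
  outer loop
   vertex 1.6 3.0 1.1
   vertex 2.2 1.8 0.3
   vertex 0.8 2.5 1.7
  endloop
 endfacet
 facet normal -0.372 0.790 -0.488
  outer loop
   vertex 1.6 3.0 1.1
   vertex 0.8 4.6 4.3
   vertex 3.8 4.9 2.5
  endloop
 endfacet
 facet normal -0.692 0.562 -0.454
  outer loop
   vertex 1.6 3.0 1.1
   vertex 0.8 2.5 1.7
   vertex 0.8 4.6 4.3
  endloop
 endfacet
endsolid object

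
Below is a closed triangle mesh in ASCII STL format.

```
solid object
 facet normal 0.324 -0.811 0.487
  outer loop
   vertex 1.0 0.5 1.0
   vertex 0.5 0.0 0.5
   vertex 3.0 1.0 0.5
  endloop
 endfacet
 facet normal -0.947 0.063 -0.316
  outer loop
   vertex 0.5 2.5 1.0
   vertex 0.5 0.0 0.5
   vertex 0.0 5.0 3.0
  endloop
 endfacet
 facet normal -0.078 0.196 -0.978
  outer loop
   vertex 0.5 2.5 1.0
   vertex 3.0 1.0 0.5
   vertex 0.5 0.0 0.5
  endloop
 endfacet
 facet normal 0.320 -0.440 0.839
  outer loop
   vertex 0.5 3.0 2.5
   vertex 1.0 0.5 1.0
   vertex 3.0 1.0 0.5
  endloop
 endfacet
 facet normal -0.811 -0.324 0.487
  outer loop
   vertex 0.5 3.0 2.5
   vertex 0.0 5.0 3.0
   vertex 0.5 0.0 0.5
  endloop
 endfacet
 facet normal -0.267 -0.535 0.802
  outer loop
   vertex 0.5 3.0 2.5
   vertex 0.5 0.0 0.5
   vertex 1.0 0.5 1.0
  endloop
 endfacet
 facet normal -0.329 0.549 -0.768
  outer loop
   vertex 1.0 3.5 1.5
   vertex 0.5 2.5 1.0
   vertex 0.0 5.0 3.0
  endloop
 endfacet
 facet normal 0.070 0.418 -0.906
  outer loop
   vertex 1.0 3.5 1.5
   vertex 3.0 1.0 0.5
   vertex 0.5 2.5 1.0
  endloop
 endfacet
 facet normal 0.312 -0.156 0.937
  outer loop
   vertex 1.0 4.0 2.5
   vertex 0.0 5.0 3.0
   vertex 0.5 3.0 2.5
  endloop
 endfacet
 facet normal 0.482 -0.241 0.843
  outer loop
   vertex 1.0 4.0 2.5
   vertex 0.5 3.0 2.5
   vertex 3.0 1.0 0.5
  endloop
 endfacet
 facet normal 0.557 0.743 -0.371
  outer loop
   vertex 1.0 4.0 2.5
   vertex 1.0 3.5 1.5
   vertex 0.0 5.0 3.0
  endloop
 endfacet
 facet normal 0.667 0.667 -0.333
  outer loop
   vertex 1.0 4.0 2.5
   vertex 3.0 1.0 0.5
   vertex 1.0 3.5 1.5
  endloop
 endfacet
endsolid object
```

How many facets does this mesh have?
12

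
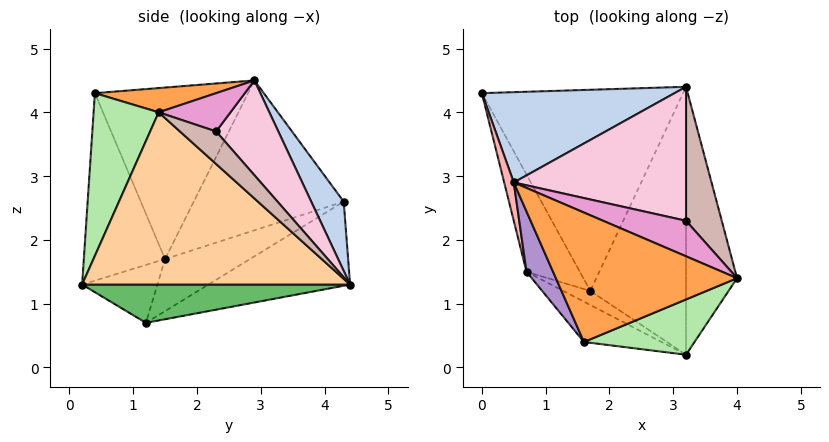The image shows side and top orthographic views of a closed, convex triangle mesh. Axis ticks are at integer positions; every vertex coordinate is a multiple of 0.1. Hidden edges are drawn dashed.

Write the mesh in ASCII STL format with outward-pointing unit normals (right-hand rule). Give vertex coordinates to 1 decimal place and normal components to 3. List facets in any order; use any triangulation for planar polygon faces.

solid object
 facet normal -0.364 0.334 -0.870
  outer loop
   vertex 1.7 1.2 0.7
   vertex 0.0 4.3 2.6
   vertex 3.2 4.4 1.3
  endloop
 endfacet
 facet normal 0.197 0.813 0.547
  outer loop
   vertex 0.5 2.9 4.5
   vertex 3.2 4.4 1.3
   vertex 0.0 4.3 2.6
  endloop
 endfacet
 facet normal 0.133 -0.021 0.991
  outer loop
   vertex 0.5 2.9 4.5
   vertex 1.6 0.4 4.3
   vertex 4.0 1.4 4.0
  endloop
 endfacet
 facet normal 0.959 0.000 -0.284
  outer loop
   vertex 3.2 0.2 1.3
   vertex 3.2 4.4 1.3
   vertex 4.0 1.4 4.0
  endloop
 endfacet
 facet normal 0.371 0.000 -0.928
  outer loop
   vertex 3.2 0.2 1.3
   vertex 1.7 1.2 0.7
   vertex 3.2 4.4 1.3
  endloop
 endfacet
 facet normal 0.399 -0.876 0.271
  outer loop
   vertex 3.2 0.2 1.3
   vertex 4.0 1.4 4.0
   vertex 1.6 0.4 4.3
  endloop
 endfacet
 facet normal -0.698 0.055 -0.714
  outer loop
   vertex 0.7 1.5 1.7
   vertex 0.0 4.3 2.6
   vertex 1.7 1.2 0.7
  endloop
 endfacet
 facet normal -0.963 -0.261 0.061
  outer loop
   vertex 0.7 1.5 1.7
   vertex 0.5 2.9 4.5
   vertex 0.0 4.3 2.6
  endloop
 endfacet
 facet normal -0.902 -0.408 0.140
  outer loop
   vertex 0.7 1.5 1.7
   vertex 1.6 0.4 4.3
   vertex 0.5 2.9 4.5
  endloop
 endfacet
 facet normal -0.478 -0.850 -0.223
  outer loop
   vertex 0.7 1.5 1.7
   vertex 1.7 1.2 0.7
   vertex 3.2 0.2 1.3
  endloop
 endfacet
 facet normal -0.477 -0.857 -0.197
  outer loop
   vertex 0.7 1.5 1.7
   vertex 3.2 0.2 1.3
   vertex 1.6 0.4 4.3
  endloop
 endfacet
 facet normal 0.514 0.645 0.565
  outer loop
   vertex 3.2 2.3 3.7
   vertex 4.0 1.4 4.0
   vertex 3.2 4.4 1.3
  endloop
 endfacet
 facet normal 0.347 0.560 0.753
  outer loop
   vertex 3.2 2.3 3.7
   vertex 0.5 2.9 4.5
   vertex 4.0 1.4 4.0
  endloop
 endfacet
 facet normal 0.341 0.708 0.619
  outer loop
   vertex 3.2 2.3 3.7
   vertex 3.2 4.4 1.3
   vertex 0.5 2.9 4.5
  endloop
 endfacet
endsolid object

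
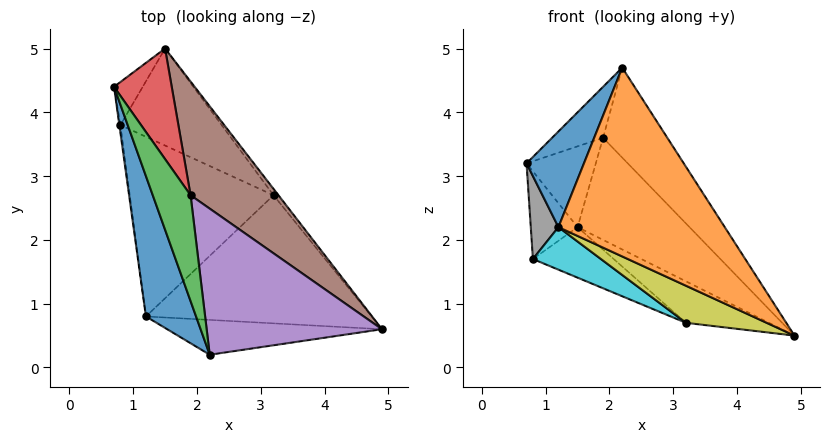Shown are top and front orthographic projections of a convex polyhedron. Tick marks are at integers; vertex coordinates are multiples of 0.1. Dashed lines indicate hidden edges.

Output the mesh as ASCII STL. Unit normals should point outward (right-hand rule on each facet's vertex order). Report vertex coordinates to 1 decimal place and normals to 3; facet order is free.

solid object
 facet normal -0.923 -0.216 0.317
  outer loop
   vertex 1.2 0.8 2.2
   vertex 2.2 0.2 4.7
   vertex 0.7 4.4 3.2
  endloop
 endfacet
 facet normal -0.135 -0.974 -0.180
  outer loop
   vertex 1.2 0.8 2.2
   vertex 4.9 0.6 0.5
   vertex 2.2 0.2 4.7
  endloop
 endfacet
 facet normal 0.300 0.414 0.859
  outer loop
   vertex 1.9 2.7 3.6
   vertex 0.7 4.4 3.2
   vertex 2.2 0.2 4.7
  endloop
 endfacet
 facet normal 0.493 0.513 0.702
  outer loop
   vertex 1.9 2.7 3.6
   vertex 1.5 5.0 2.2
   vertex 0.7 4.4 3.2
  endloop
 endfacet
 facet normal 0.780 0.328 0.533
  outer loop
   vertex 1.9 2.7 3.6
   vertex 2.2 0.2 4.7
   vertex 4.9 0.6 0.5
  endloop
 endfacet
 facet normal 0.778 0.420 0.468
  outer loop
   vertex 1.9 2.7 3.6
   vertex 4.9 0.6 0.5
   vertex 1.5 5.0 2.2
  endloop
 endfacet
 facet normal -0.774 0.568 -0.279
  outer loop
   vertex 0.8 3.8 1.7
   vertex 0.7 4.4 3.2
   vertex 1.5 5.0 2.2
  endloop
 endfacet
 facet normal -0.991 -0.134 -0.012
  outer loop
   vertex 0.8 3.8 1.7
   vertex 1.2 0.8 2.2
   vertex 0.7 4.4 3.2
  endloop
 endfacet
 facet normal -0.415 -0.253 -0.874
  outer loop
   vertex 3.2 2.7 0.7
   vertex 4.9 0.6 0.5
   vertex 1.2 0.8 2.2
  endloop
 endfacet
 facet normal -0.455 -0.205 -0.867
  outer loop
   vertex 3.2 2.7 0.7
   vertex 1.2 0.8 2.2
   vertex 0.8 3.8 1.7
  endloop
 endfacet
 facet normal 0.769 0.632 -0.097
  outer loop
   vertex 3.2 2.7 0.7
   vertex 1.5 5.0 2.2
   vertex 4.9 0.6 0.5
  endloop
 endfacet
 facet normal -0.156 0.456 -0.876
  outer loop
   vertex 3.2 2.7 0.7
   vertex 0.8 3.8 1.7
   vertex 1.5 5.0 2.2
  endloop
 endfacet
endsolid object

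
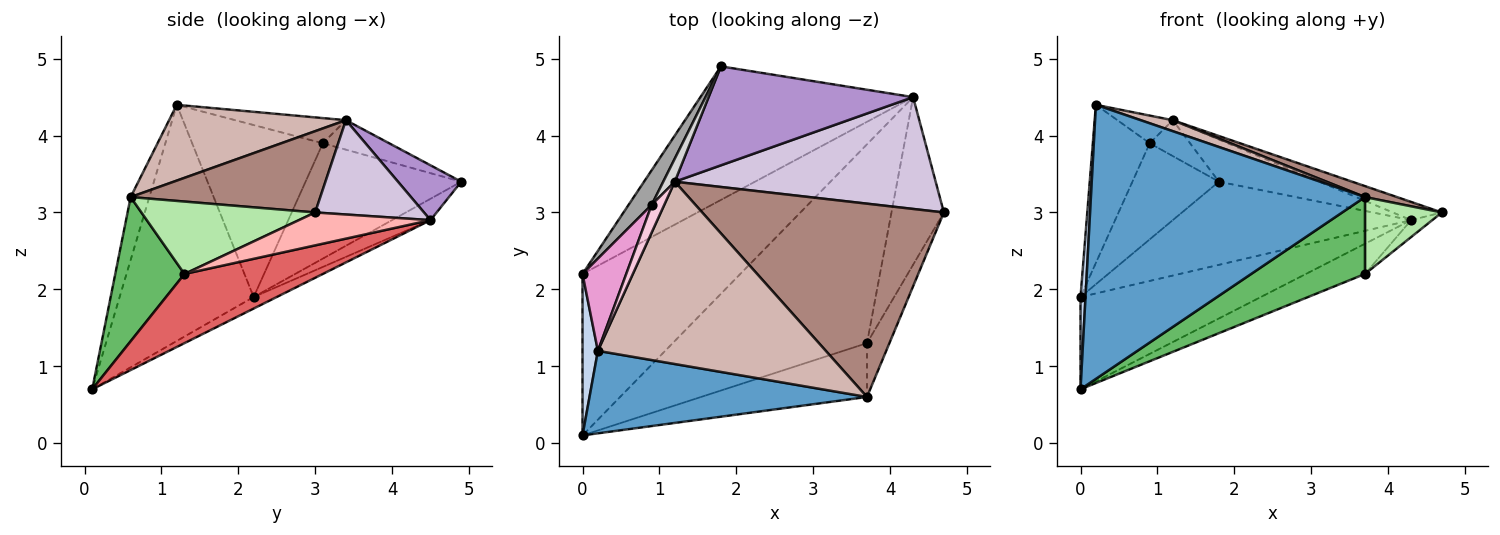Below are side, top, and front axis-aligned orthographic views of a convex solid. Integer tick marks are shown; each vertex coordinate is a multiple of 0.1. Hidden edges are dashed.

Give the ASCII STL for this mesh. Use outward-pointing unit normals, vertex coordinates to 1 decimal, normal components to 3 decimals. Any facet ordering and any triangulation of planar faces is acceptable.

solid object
 facet normal -0.065 -0.956 0.288
  outer loop
   vertex 3.7 0.6 3.2
   vertex 0.2 1.2 4.4
   vertex 0.0 0.1 0.7
  endloop
 endfacet
 facet normal -0.997 -0.037 0.065
  outer loop
   vertex 0.0 2.2 1.9
   vertex 0.0 0.1 0.7
   vertex 0.2 1.2 4.4
  endloop
 endfacet
 facet normal -0.063 0.495 -0.867
  outer loop
   vertex 0.0 2.2 1.9
   vertex 4.3 4.5 2.9
   vertex 0.0 0.1 0.7
  endloop
 endfacet
 facet normal -0.085 0.527 -0.846
  outer loop
   vertex 0.0 2.2 1.9
   vertex 1.8 4.9 3.4
   vertex 4.3 4.5 2.9
  endloop
 endfacet
 facet normal 0.446 -0.733 -0.513
  outer loop
   vertex 3.7 1.3 2.2
   vertex 3.7 0.6 3.2
   vertex 0.0 0.1 0.7
  endloop
 endfacet
 facet normal 0.880 -0.389 -0.273
  outer loop
   vertex 3.7 1.3 2.2
   vertex 4.7 3.0 3.0
   vertex 3.7 0.6 3.2
  endloop
 endfacet
 facet normal 0.332 0.142 -0.933
  outer loop
   vertex 3.7 1.3 2.2
   vertex 0.0 0.1 0.7
   vertex 4.3 4.5 2.9
  endloop
 endfacet
 facet normal 0.530 0.085 -0.844
  outer loop
   vertex 3.7 1.3 2.2
   vertex 4.3 4.5 2.9
   vertex 4.7 3.0 3.0
  endloop
 endfacet
 facet normal 0.240 0.381 0.893
  outer loop
   vertex 1.2 3.4 4.2
   vertex 4.3 4.5 2.9
   vertex 1.8 4.9 3.4
  endloop
 endfacet
 facet normal 0.336 0.152 0.930
  outer loop
   vertex 1.2 3.4 4.2
   vertex 4.7 3.0 3.0
   vertex 4.3 4.5 2.9
  endloop
 endfacet
 facet normal 0.318 -0.054 0.946
  outer loop
   vertex 1.2 3.4 4.2
   vertex 3.7 0.6 3.2
   vertex 4.7 3.0 3.0
  endloop
 endfacet
 facet normal 0.315 -0.057 0.947
  outer loop
   vertex 1.2 3.4 4.2
   vertex 0.2 1.2 4.4
   vertex 3.7 0.6 3.2
  endloop
 endfacet
 facet normal -0.893 0.389 0.227
  outer loop
   vertex 0.9 3.1 3.9
   vertex 0.0 2.2 1.9
   vertex 0.2 1.2 4.4
  endloop
 endfacet
 facet normal -0.816 0.408 0.408
  outer loop
   vertex 0.9 3.1 3.9
   vertex 0.2 1.2 4.4
   vertex 1.2 3.4 4.2
  endloop
 endfacet
 facet normal -0.861 0.478 0.172
  outer loop
   vertex 0.9 3.1 3.9
   vertex 1.8 4.9 3.4
   vertex 0.0 2.2 1.9
  endloop
 endfacet
 facet normal -0.810 0.493 0.317
  outer loop
   vertex 0.9 3.1 3.9
   vertex 1.2 3.4 4.2
   vertex 1.8 4.9 3.4
  endloop
 endfacet
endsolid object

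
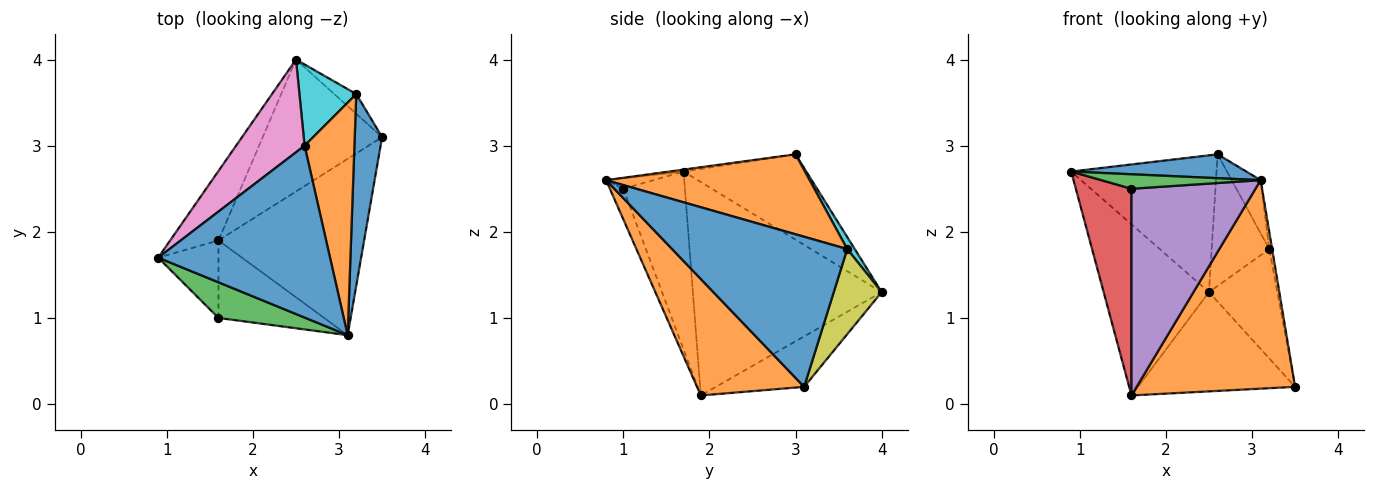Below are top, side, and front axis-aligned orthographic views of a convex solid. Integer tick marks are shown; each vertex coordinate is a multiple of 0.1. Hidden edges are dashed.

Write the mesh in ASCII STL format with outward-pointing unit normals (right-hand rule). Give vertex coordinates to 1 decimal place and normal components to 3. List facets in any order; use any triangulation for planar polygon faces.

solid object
 facet normal -0.011 -0.138 0.990
  outer loop
   vertex 2.6 3.0 2.9
   vertex 0.9 1.7 2.7
   vertex 3.1 0.8 2.6
  endloop
 endfacet
 facet normal 0.459 -0.678 -0.574
  outer loop
   vertex 1.6 1.9 0.1
   vertex 3.5 3.1 0.2
   vertex 3.1 0.8 2.6
  endloop
 endfacet
 facet normal -0.111 -0.374 0.921
  outer loop
   vertex 1.6 1.0 2.5
   vertex 3.1 0.8 2.6
   vertex 0.9 1.7 2.7
  endloop
 endfacet
 facet normal -0.720 -0.650 -0.244
  outer loop
   vertex 1.6 1.0 2.5
   vertex 0.9 1.7 2.7
   vertex 1.6 1.9 0.1
  endloop
 endfacet
 facet normal -0.101 -0.932 -0.349
  outer loop
   vertex 1.6 1.0 2.5
   vertex 1.6 1.9 0.1
   vertex 3.1 0.8 2.6
  endloop
 endfacet
 facet normal -0.320 0.570 -0.757
  outer loop
   vertex 2.5 4.0 1.3
   vertex 3.5 3.1 0.2
   vertex 1.6 1.9 0.1
  endloop
 endfacet
 facet normal -0.573 0.678 0.460
  outer loop
   vertex 2.5 4.0 1.3
   vertex 0.9 1.7 2.7
   vertex 2.6 3.0 2.9
  endloop
 endfacet
 facet normal -0.857 0.478 -0.194
  outer loop
   vertex 2.5 4.0 1.3
   vertex 1.6 1.9 0.1
   vertex 0.9 1.7 2.7
  endloop
 endfacet
 facet normal 0.568 0.810 -0.147
  outer loop
   vertex 3.2 3.6 1.8
   vertex 3.5 3.1 0.2
   vertex 2.5 4.0 1.3
  endloop
 endfacet
 facet normal 0.111 0.846 0.522
  outer loop
   vertex 3.2 3.6 1.8
   vertex 2.5 4.0 1.3
   vertex 2.6 3.0 2.9
  endloop
 endfacet
 facet normal 0.984 0.016 0.179
  outer loop
   vertex 3.2 3.6 1.8
   vertex 3.1 0.8 2.6
   vertex 3.5 3.1 0.2
  endloop
 endfacet
 facet normal 0.843 0.120 0.525
  outer loop
   vertex 3.2 3.6 1.8
   vertex 2.6 3.0 2.9
   vertex 3.1 0.8 2.6
  endloop
 endfacet
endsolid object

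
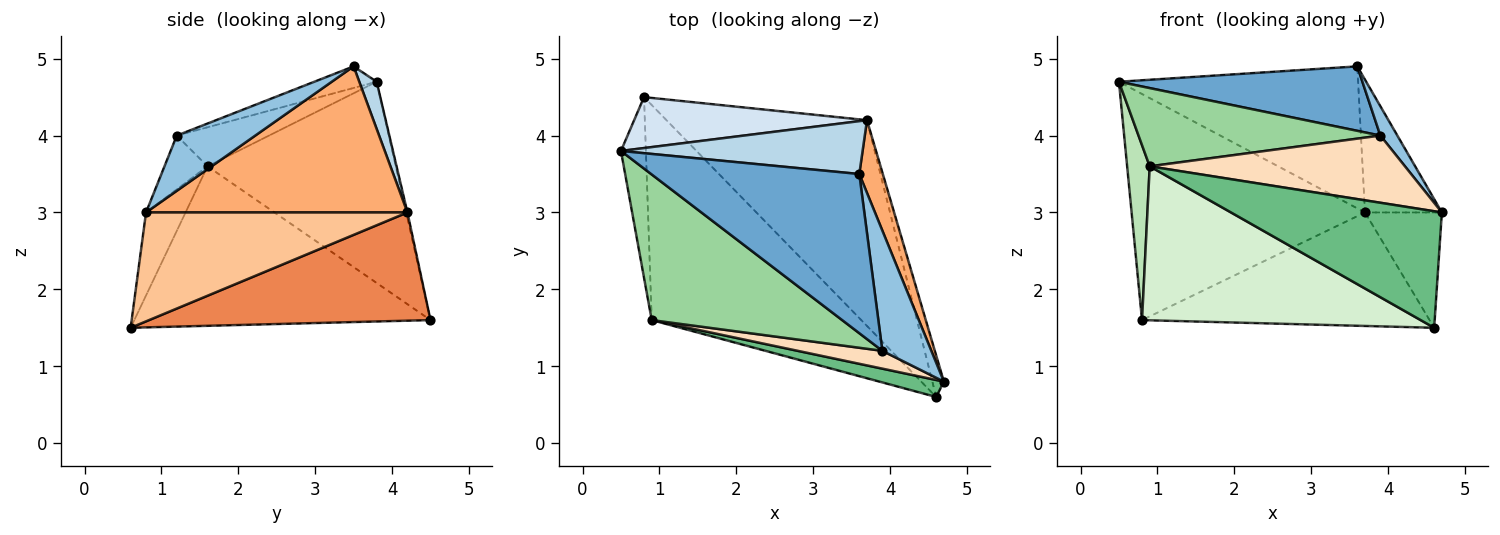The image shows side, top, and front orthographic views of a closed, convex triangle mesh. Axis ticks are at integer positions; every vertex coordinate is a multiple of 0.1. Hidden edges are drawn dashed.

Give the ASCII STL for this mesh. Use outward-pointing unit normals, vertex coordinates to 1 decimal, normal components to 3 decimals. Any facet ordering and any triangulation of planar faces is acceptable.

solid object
 facet normal -0.096 -0.374 0.923
  outer loop
   vertex 3.9 1.2 4.0
   vertex 3.6 3.5 4.9
   vertex 0.5 3.8 4.7
  endloop
 endfacet
 facet normal 0.739 -0.160 0.655
  outer loop
   vertex 3.9 1.2 4.0
   vertex 4.7 0.8 3.0
   vertex 3.6 3.5 4.9
  endloop
 endfacet
 facet normal 0.068 0.935 0.348
  outer loop
   vertex 3.7 4.2 3.0
   vertex 0.5 3.8 4.7
   vertex 3.6 3.5 4.9
  endloop
 endfacet
 facet normal -0.005 0.976 0.220
  outer loop
   vertex 3.7 4.2 3.0
   vertex 0.8 4.5 1.6
   vertex 0.5 3.8 4.7
  endloop
 endfacet
 facet normal 0.427 0.437 -0.792
  outer loop
   vertex 3.7 4.2 3.0
   vertex 4.6 0.6 1.5
   vertex 0.8 4.5 1.6
  endloop
 endfacet
 facet normal 0.948 0.279 0.153
  outer loop
   vertex 3.7 4.2 3.0
   vertex 3.6 3.5 4.9
   vertex 4.7 0.8 3.0
  endloop
 endfacet
 facet normal 0.954 0.281 -0.101
  outer loop
   vertex 3.7 4.2 3.0
   vertex 4.7 0.8 3.0
   vertex 4.6 0.6 1.5
  endloop
 endfacet
 facet normal -0.161 -0.954 0.253
  outer loop
   vertex 0.9 1.6 3.6
   vertex 4.7 0.8 3.0
   vertex 3.9 1.2 4.0
  endloop
 endfacet
 facet normal -0.182 -0.973 0.142
  outer loop
   vertex 0.9 1.6 3.6
   vertex 4.6 0.6 1.5
   vertex 4.7 0.8 3.0
  endloop
 endfacet
 facet normal -0.178 -0.466 0.867
  outer loop
   vertex 0.9 1.6 3.6
   vertex 3.9 1.2 4.0
   vertex 0.5 3.8 4.7
  endloop
 endfacet
 facet normal -0.985 -0.118 -0.122
  outer loop
   vertex 0.9 1.6 3.6
   vertex 0.5 3.8 4.7
   vertex 0.8 4.5 1.6
  endloop
 endfacet
 facet normal -0.526 -0.495 -0.691
  outer loop
   vertex 0.9 1.6 3.6
   vertex 0.8 4.5 1.6
   vertex 4.6 0.6 1.5
  endloop
 endfacet
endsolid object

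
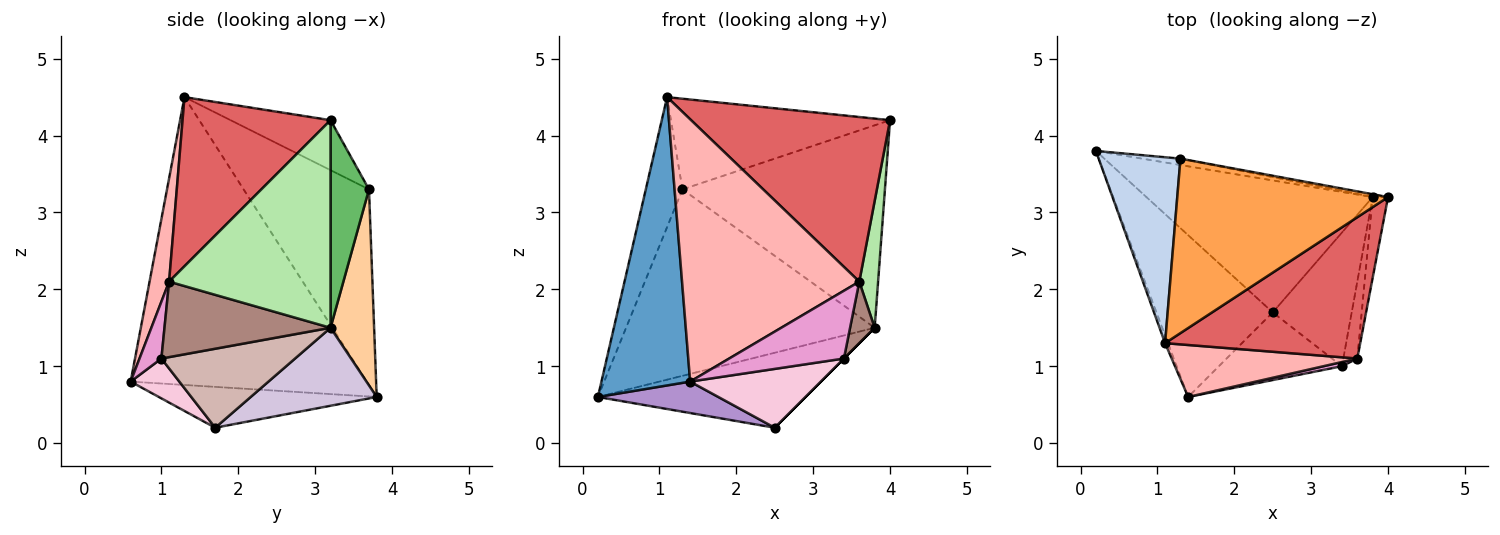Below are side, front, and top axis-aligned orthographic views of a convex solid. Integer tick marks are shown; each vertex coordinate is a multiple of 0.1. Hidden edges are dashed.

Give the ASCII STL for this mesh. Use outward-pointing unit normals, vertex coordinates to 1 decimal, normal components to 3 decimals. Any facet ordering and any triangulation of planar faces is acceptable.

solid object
 facet normal -0.936 -0.352 -0.009
  outer loop
   vertex 1.1 1.3 4.5
   vertex 0.2 3.8 0.6
   vertex 1.4 0.6 0.8
  endloop
 endfacet
 facet normal -0.891 0.260 0.373
  outer loop
   vertex 1.3 3.7 3.3
   vertex 0.2 3.8 0.6
   vertex 1.1 1.3 4.5
  endloop
 endfacet
 facet normal -0.206 0.451 0.868
  outer loop
   vertex 1.3 3.7 3.3
   vertex 1.1 1.3 4.5
   vertex 4.0 3.2 4.2
  endloop
 endfacet
 facet normal 0.173 0.984 -0.034
  outer loop
   vertex 1.3 3.7 3.3
   vertex 3.8 3.2 1.5
   vertex 0.2 3.8 0.6
  endloop
 endfacet
 facet normal 0.187 0.982 -0.014
  outer loop
   vertex 1.3 3.7 3.3
   vertex 4.0 3.2 4.2
   vertex 3.8 3.2 1.5
  endloop
 endfacet
 facet normal 0.991 -0.115 -0.073
  outer loop
   vertex 3.6 1.1 2.1
   vertex 3.8 3.2 1.5
   vertex 4.0 3.2 4.2
  endloop
 endfacet
 facet normal 0.492 -0.661 0.567
  outer loop
   vertex 3.6 1.1 2.1
   vertex 4.0 3.2 4.2
   vertex 1.1 1.3 4.5
  endloop
 endfacet
 facet normal 0.107 -0.975 0.193
  outer loop
   vertex 3.6 1.1 2.1
   vertex 1.1 1.3 4.5
   vertex 1.4 0.6 0.8
  endloop
 endfacet
 facet normal -0.326 -0.180 -0.928
  outer loop
   vertex 2.5 1.7 0.2
   vertex 1.4 0.6 0.8
   vertex 0.2 3.8 0.6
  endloop
 endfacet
 facet normal 0.287 0.473 -0.833
  outer loop
   vertex 2.5 1.7 0.2
   vertex 0.2 3.8 0.6
   vertex 3.8 3.2 1.5
  endloop
 endfacet
 facet normal 0.973 -0.144 -0.180
  outer loop
   vertex 3.4 1.0 1.1
   vertex 3.8 3.2 1.5
   vertex 3.6 1.1 2.1
  endloop
 endfacet
 facet normal 0.707 0.000 -0.707
  outer loop
   vertex 3.4 1.0 1.1
   vertex 2.5 1.7 0.2
   vertex 3.8 3.2 1.5
  endloop
 endfacet
 facet normal 0.187 -0.980 0.061
  outer loop
   vertex 3.4 1.0 1.1
   vertex 3.6 1.1 2.1
   vertex 1.4 0.6 0.8
  endloop
 endfacet
 facet normal 0.237 -0.637 -0.733
  outer loop
   vertex 3.4 1.0 1.1
   vertex 1.4 0.6 0.8
   vertex 2.5 1.7 0.2
  endloop
 endfacet
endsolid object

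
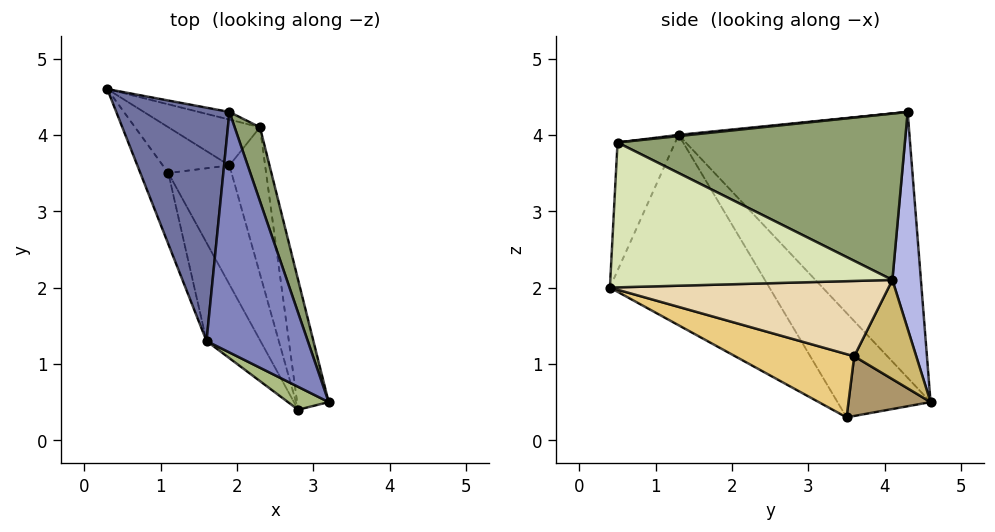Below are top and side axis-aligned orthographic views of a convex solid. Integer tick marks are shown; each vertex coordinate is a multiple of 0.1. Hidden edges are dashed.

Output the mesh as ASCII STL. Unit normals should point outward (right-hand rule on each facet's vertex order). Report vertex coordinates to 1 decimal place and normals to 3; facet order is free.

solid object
 facet normal -0.919 0.053 0.391
  outer loop
   vertex 1.6 1.3 4.0
   vertex 1.9 4.3 4.3
   vertex 0.3 4.6 0.5
  endloop
 endfacet
 facet normal 0.012 -0.101 0.995
  outer loop
   vertex 1.6 1.3 4.0
   vertex 3.2 0.5 3.9
   vertex 1.9 4.3 4.3
  endloop
 endfacet
 facet normal -0.808 -0.548 -0.217
  outer loop
   vertex 1.6 1.3 4.0
   vertex 0.3 4.6 0.5
   vertex 1.1 3.5 0.3
  endloop
 endfacet
 facet normal 0.271 0.962 -0.038
  outer loop
   vertex 2.3 4.1 2.1
   vertex 0.3 4.6 0.5
   vertex 1.9 4.3 4.3
  endloop
 endfacet
 facet normal 0.941 0.307 0.143
  outer loop
   vertex 2.3 4.1 2.1
   vertex 1.9 4.3 4.3
   vertex 3.2 0.5 3.9
  endloop
 endfacet
 facet normal -0.436 -0.889 0.139
  outer loop
   vertex 2.8 0.4 2.0
   vertex 3.2 0.5 3.9
   vertex 1.6 1.3 4.0
  endloop
 endfacet
 facet normal -0.797 -0.561 -0.226
  outer loop
   vertex 2.8 0.4 2.0
   vertex 1.6 1.3 4.0
   vertex 1.1 3.5 0.3
  endloop
 endfacet
 facet normal 0.968 0.137 -0.211
  outer loop
   vertex 2.8 0.4 2.0
   vertex 2.3 4.1 2.1
   vertex 3.2 0.5 3.9
  endloop
 endfacet
 facet normal 0.567 0.527 -0.633
  outer loop
   vertex 1.9 3.6 1.1
   vertex 1.1 3.5 0.3
   vertex 0.3 4.6 0.5
  endloop
 endfacet
 facet normal 0.583 0.609 -0.538
  outer loop
   vertex 1.9 3.6 1.1
   vertex 0.3 4.6 0.5
   vertex 2.3 4.1 2.1
  endloop
 endfacet
 facet normal 0.707 0.000 -0.707
  outer loop
   vertex 1.9 3.6 1.1
   vertex 2.8 0.4 2.0
   vertex 1.1 3.5 0.3
  endloop
 endfacet
 facet normal 0.896 0.133 -0.425
  outer loop
   vertex 1.9 3.6 1.1
   vertex 2.3 4.1 2.1
   vertex 2.8 0.4 2.0
  endloop
 endfacet
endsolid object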